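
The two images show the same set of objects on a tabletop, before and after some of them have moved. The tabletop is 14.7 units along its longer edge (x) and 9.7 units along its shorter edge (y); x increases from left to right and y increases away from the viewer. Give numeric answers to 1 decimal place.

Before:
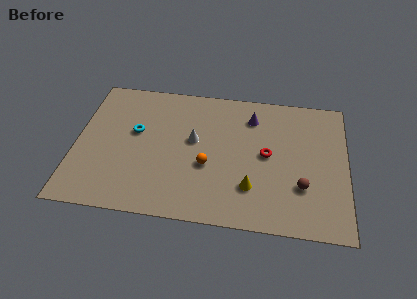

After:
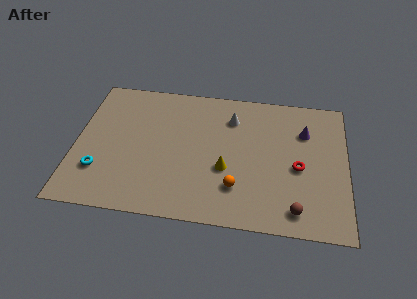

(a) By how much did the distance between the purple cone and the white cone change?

+0.3

Before: roughly 3.7 units apart; after: 4.0. That's 0.3 units further apart.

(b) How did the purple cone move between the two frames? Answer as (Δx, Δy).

(2.9, -0.7)

From the two frames, the purple cone sits at roughly (9.5, 7.6) before and (12.4, 6.9) after.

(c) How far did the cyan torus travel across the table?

3.5

The cyan torus moved from about (3.2, 5.7) to (1.4, 2.7), a distance of √(1.8² + 3.0²) ≈ 3.5.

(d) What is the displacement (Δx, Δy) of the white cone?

(2.0, 1.9)

The white cone started near (6.4, 5.5) and ended near (8.4, 7.4).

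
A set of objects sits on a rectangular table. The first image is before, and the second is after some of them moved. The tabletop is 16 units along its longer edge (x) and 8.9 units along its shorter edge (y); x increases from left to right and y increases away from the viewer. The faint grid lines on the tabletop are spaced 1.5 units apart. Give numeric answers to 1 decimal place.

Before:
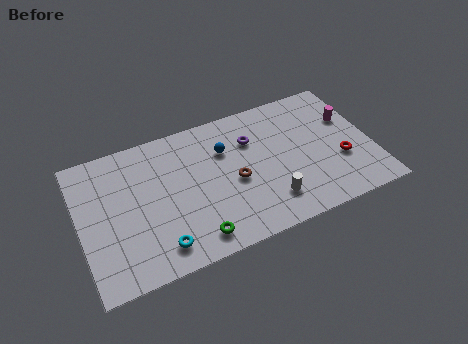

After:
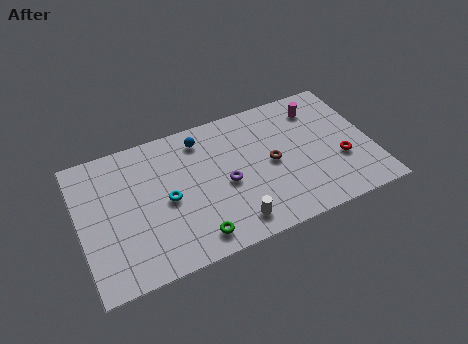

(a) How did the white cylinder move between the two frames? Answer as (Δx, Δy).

(-2.1, -0.6)

The white cylinder was at about (10.1, 2.0) and moved to about (8.0, 1.4).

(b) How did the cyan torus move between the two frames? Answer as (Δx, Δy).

(0.7, 2.7)

The cyan torus started near (4.0, 1.5) and ended near (4.7, 4.2).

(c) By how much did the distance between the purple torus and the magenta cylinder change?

+0.9

Before: roughly 5.4 units apart; after: 6.3. That's 0.9 units further apart.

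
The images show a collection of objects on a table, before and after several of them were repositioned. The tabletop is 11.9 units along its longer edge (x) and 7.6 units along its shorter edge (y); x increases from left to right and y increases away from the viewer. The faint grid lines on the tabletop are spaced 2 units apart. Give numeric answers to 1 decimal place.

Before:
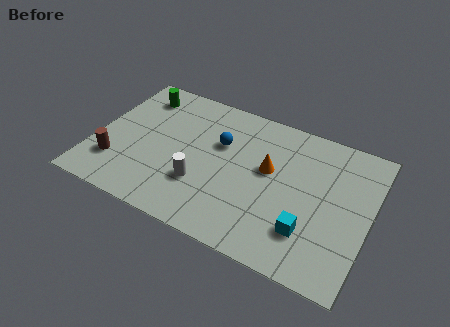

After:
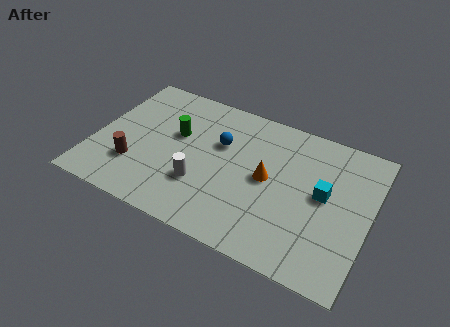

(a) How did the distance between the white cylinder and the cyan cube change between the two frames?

+0.7

The distance was about 4.7 in the first image and 5.4 in the second, so they moved 0.7 units further apart.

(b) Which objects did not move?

the white cylinder and the blue sphere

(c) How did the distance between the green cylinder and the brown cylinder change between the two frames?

-1.4

The distance was about 4.2 in the first image and 2.8 in the second, so they moved 1.4 units closer together.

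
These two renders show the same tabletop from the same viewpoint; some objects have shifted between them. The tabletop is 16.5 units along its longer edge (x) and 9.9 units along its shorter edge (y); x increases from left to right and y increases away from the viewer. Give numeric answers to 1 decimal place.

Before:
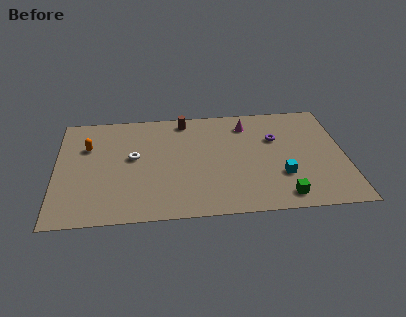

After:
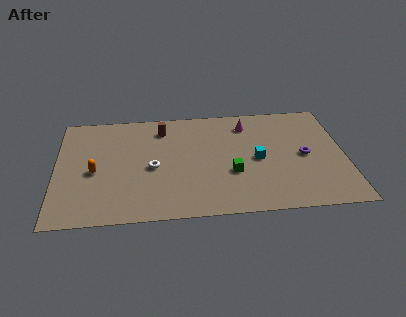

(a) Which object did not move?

the magenta cone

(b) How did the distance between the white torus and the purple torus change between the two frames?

+0.4

The distance was about 8.3 in the first image and 8.7 in the second, so they moved 0.4 units further apart.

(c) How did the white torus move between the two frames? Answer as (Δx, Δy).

(1.1, -1.0)

From the two frames, the white torus sits at roughly (4.4, 5.5) before and (5.5, 4.5) after.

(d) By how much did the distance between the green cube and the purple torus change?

-0.8

They were about 5.2 units apart before and 4.4 after — 0.8 units closer together.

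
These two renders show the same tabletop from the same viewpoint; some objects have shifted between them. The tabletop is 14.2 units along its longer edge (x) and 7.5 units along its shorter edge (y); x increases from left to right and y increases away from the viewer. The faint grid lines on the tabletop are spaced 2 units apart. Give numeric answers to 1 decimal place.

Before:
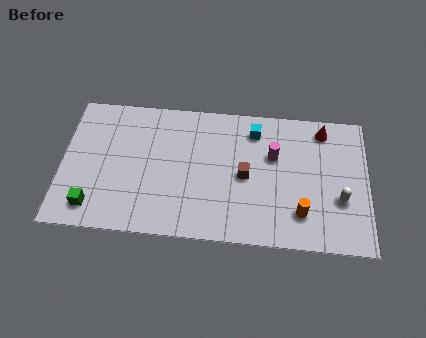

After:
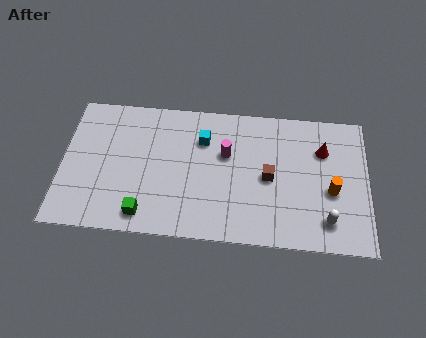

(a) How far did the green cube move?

2.4

The green cube was near (1.5, 1.3) before and (3.9, 1.1) after, so it travelled √(2.4² + 0.2²) ≈ 2.4 units.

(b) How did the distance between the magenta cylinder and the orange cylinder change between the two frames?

+1.9

They were about 3.3 units apart before and 5.2 after — 1.9 units further apart.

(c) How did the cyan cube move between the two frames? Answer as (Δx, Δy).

(-2.4, -0.7)

From the two frames, the cyan cube sits at roughly (8.9, 6.1) before and (6.5, 5.4) after.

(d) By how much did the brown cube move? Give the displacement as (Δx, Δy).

(1.1, 0.0)

The brown cube started near (8.5, 3.6) and ended near (9.6, 3.6).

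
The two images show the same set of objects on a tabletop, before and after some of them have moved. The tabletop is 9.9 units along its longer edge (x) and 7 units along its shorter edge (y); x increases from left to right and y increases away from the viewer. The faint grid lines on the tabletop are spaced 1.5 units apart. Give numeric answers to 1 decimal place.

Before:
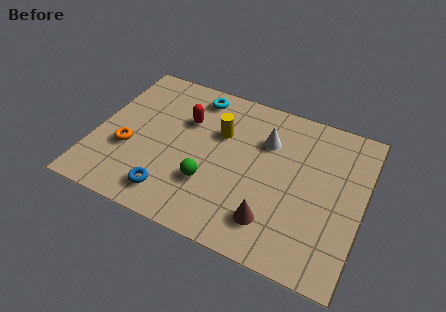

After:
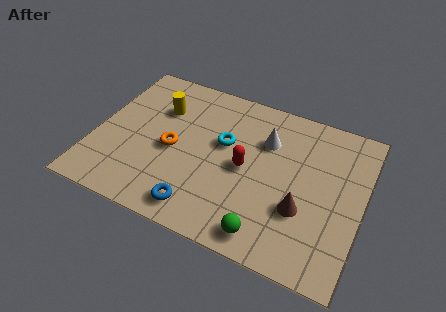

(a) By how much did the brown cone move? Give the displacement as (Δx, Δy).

(1.0, 0.9)

The brown cone was at about (6.8, 1.5) and moved to about (7.8, 2.4).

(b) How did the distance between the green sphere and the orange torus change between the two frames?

+1.3

Before: roughly 3.1 units apart; after: 4.4. That's 1.3 units further apart.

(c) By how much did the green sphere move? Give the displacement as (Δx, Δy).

(2.3, -1.3)

The green sphere started near (4.4, 2.2) and ended near (6.7, 0.9).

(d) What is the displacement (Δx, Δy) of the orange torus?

(1.6, 0.6)

The orange torus was at about (1.3, 2.6) and moved to about (2.9, 3.2).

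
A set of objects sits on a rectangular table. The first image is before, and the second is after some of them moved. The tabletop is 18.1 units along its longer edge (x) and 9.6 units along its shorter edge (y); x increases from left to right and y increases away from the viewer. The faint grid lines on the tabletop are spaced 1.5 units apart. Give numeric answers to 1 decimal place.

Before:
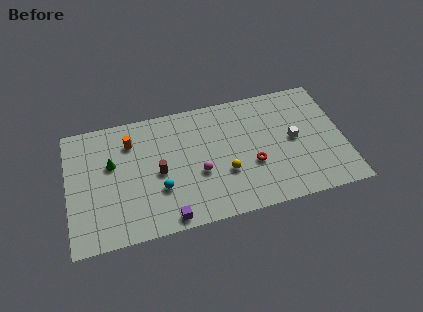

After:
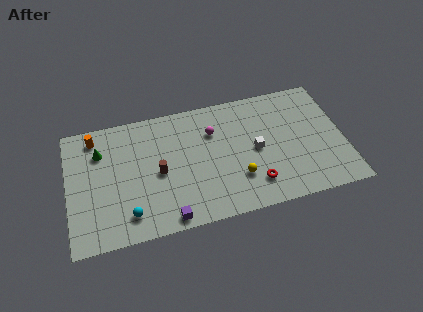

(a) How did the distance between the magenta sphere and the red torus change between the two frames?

+1.8

Before: roughly 3.5 units apart; after: 5.3. That's 1.8 units further apart.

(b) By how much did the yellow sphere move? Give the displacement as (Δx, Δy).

(0.8, -0.6)

From the two frames, the yellow sphere sits at roughly (10.2, 3.4) before and (11.0, 2.8) after.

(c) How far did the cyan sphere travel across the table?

2.5

The cyan sphere moved from about (5.9, 3.2) to (3.8, 1.8), a distance of √(2.1² + 1.4²) ≈ 2.5.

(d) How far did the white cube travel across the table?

2.5

The white cube was near (14.8, 4.9) before and (12.3, 4.7) after, so it travelled √(2.5² + 0.2²) ≈ 2.5 units.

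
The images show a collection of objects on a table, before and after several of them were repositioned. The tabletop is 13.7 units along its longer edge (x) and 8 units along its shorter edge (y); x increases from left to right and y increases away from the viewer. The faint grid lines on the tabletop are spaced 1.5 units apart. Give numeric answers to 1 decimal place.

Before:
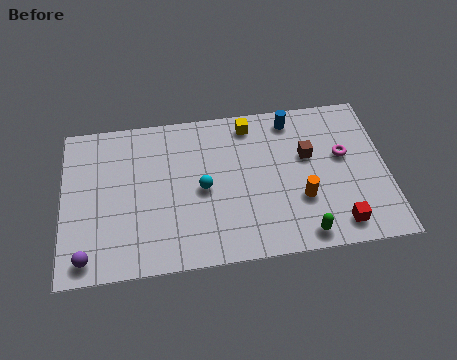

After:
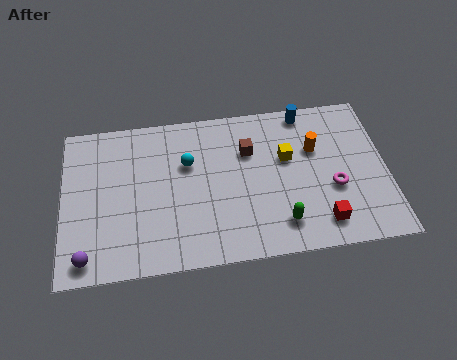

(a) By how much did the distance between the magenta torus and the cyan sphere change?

+0.4

The distance was about 6.1 in the first image and 6.5 in the second, so they moved 0.4 units further apart.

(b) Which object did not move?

the purple sphere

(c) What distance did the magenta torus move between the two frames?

1.7

The magenta torus moved from about (11.9, 4.7) to (11.4, 3.1), a distance of √(0.5² + 1.6²) ≈ 1.7.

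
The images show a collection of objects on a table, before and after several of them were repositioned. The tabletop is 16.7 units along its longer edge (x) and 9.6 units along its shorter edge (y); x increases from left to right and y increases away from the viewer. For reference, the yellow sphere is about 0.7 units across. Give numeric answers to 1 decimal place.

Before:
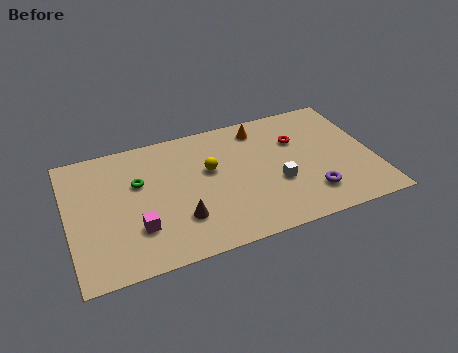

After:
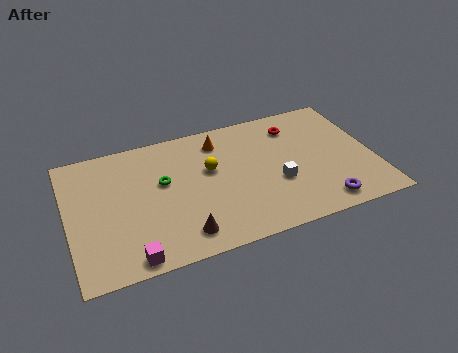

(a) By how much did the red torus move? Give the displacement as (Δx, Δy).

(0.0, 1.1)

The red torus was at about (12.7, 6.5) and moved to about (12.7, 7.6).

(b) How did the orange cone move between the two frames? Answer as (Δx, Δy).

(-2.3, -0.3)

The orange cone was at about (10.8, 8.1) and moved to about (8.5, 7.8).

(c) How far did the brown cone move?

1.1

The brown cone moved from about (5.9, 2.7) to (5.9, 1.6), a distance of √(0.0² + 1.1²) ≈ 1.1.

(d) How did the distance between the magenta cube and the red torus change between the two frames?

+1.9

Before: roughly 9.8 units apart; after: 11.7. That's 1.9 units further apart.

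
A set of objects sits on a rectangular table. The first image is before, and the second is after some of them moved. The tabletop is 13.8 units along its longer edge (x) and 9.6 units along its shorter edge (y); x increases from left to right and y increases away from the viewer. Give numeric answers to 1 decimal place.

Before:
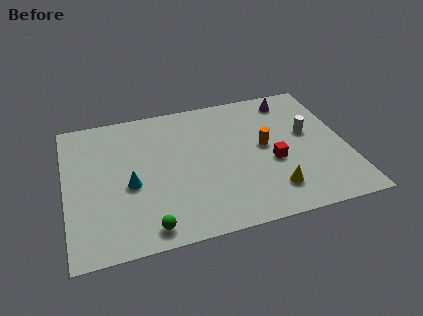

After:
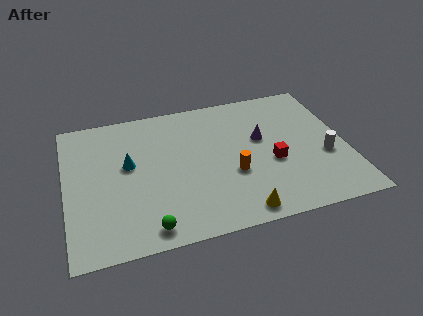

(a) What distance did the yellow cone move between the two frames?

2.0

The yellow cone was near (9.9, 2.0) before and (8.2, 1.0) after, so it travelled √(1.7² + 1.0²) ≈ 2.0 units.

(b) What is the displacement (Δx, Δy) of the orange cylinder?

(-1.7, -1.5)

The orange cylinder started near (9.8, 5.1) and ended near (8.1, 3.6).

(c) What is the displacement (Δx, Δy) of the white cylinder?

(0.7, -1.8)

The white cylinder was at about (12.0, 5.5) and moved to about (12.7, 3.7).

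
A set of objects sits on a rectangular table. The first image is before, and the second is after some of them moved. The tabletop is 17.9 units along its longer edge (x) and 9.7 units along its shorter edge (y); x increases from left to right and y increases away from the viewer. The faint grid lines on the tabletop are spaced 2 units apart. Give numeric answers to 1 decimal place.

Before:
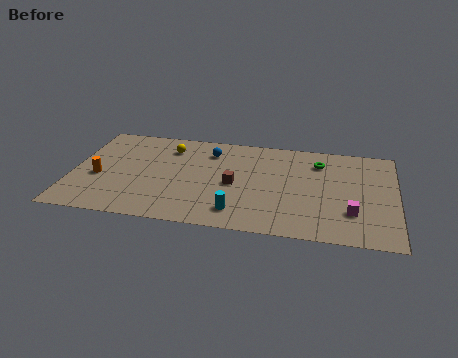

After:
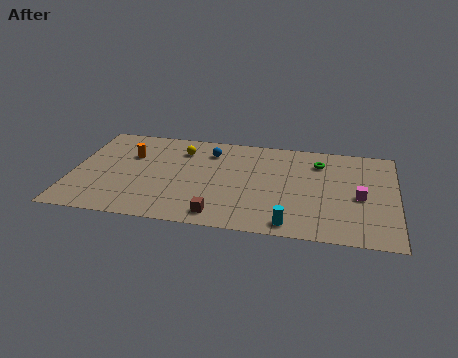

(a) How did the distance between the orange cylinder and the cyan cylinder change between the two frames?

+2.5

The distance was about 8.1 in the first image and 10.6 in the second, so they moved 2.5 units further apart.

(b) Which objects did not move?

the green torus and the blue sphere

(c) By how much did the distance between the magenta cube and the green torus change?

-1.2

The distance was about 5.1 in the first image and 3.9 in the second, so they moved 1.2 units closer together.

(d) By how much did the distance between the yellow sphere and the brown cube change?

+1.7

They were about 4.9 units apart before and 6.6 after — 1.7 units further apart.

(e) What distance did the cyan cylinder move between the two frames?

3.0

From (9.3, 1.8) to (12.2, 1.1), the cyan cylinder covered √(2.9² + 0.7²) ≈ 3.0 units.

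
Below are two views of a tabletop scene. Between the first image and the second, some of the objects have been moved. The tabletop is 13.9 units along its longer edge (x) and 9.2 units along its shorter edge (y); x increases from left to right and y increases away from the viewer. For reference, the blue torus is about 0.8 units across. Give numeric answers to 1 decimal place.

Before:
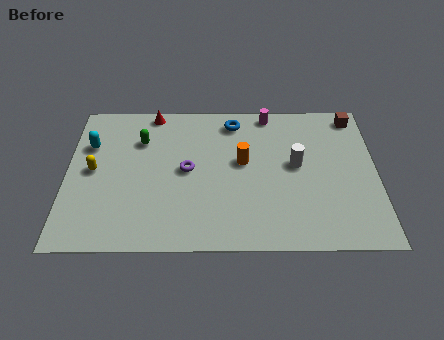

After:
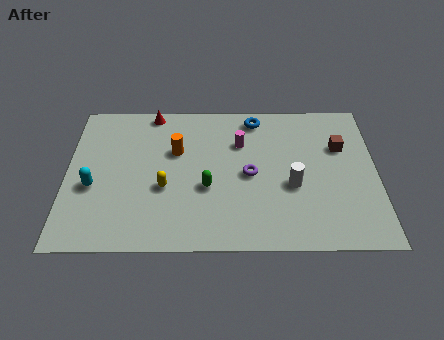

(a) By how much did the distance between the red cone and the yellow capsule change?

+0.3

The distance was about 4.5 in the first image and 4.8 in the second, so they moved 0.3 units further apart.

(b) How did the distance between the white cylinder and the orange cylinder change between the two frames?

+3.2

The distance was about 2.4 in the first image and 5.6 in the second, so they moved 3.2 units further apart.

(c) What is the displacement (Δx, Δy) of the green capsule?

(3.0, -3.0)

The green capsule started near (3.3, 6.6) and ended near (6.3, 3.6).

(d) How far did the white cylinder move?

1.3

The white cylinder moved from about (10.3, 5.0) to (10.1, 3.7), a distance of √(0.2² + 1.3²) ≈ 1.3.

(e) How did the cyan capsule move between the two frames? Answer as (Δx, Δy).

(0.2, -2.6)

The cyan capsule started near (1.0, 6.3) and ended near (1.2, 3.7).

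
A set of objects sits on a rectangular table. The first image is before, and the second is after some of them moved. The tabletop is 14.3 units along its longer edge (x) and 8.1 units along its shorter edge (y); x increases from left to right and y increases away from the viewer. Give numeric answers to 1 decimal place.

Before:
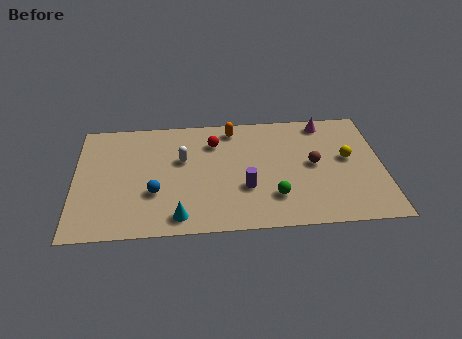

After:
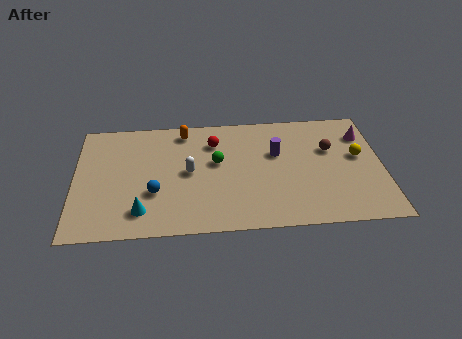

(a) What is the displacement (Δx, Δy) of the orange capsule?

(-2.3, 0.0)

From the two frames, the orange capsule sits at roughly (7.4, 7.0) before and (5.1, 7.0) after.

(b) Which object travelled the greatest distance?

the green sphere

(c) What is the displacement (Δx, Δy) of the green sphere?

(-2.6, 2.6)

The green sphere was at about (9.2, 2.1) and moved to about (6.6, 4.7).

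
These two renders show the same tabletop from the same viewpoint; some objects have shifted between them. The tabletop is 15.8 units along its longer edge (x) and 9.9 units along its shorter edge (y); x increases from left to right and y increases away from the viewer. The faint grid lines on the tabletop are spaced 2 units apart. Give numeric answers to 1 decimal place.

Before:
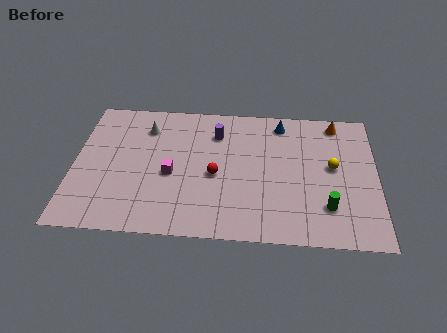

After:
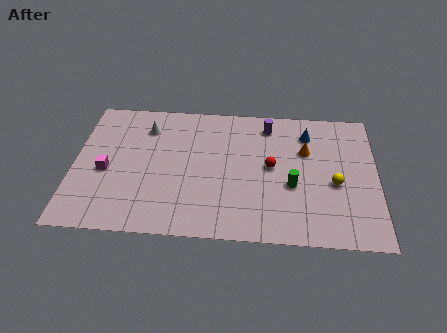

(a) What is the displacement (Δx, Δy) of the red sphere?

(2.9, 0.8)

The red sphere started near (7.4, 4.4) and ended near (10.3, 5.2).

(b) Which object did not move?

the white cone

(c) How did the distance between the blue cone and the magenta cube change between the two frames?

+4.0

Before: roughly 7.1 units apart; after: 11.1. That's 4.0 units further apart.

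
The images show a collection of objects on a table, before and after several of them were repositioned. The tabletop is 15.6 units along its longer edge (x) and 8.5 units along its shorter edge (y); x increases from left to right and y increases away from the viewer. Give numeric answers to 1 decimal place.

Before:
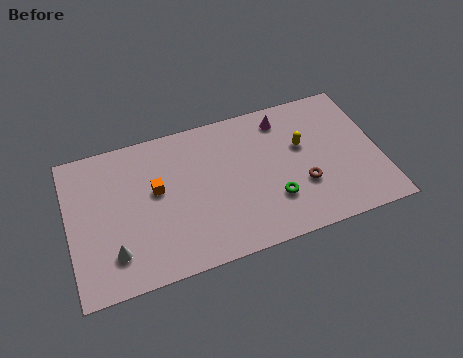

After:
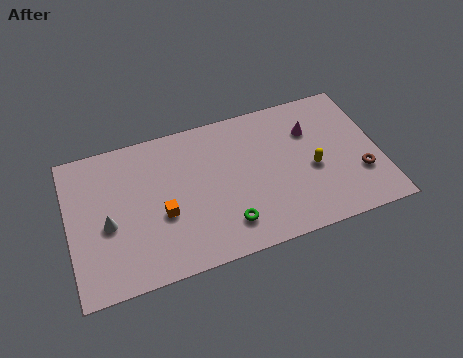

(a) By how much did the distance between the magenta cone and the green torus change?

+1.5

The distance was about 4.7 in the first image and 6.2 in the second, so they moved 1.5 units further apart.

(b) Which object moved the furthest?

the brown torus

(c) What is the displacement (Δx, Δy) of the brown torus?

(2.9, -0.2)

From the two frames, the brown torus sits at roughly (11.6, 2.9) before and (14.5, 2.7) after.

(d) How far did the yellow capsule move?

1.6

The yellow capsule moved from about (11.8, 5.2) to (12.2, 3.7), a distance of √(0.4² + 1.5²) ≈ 1.6.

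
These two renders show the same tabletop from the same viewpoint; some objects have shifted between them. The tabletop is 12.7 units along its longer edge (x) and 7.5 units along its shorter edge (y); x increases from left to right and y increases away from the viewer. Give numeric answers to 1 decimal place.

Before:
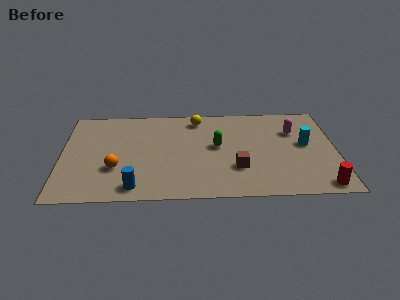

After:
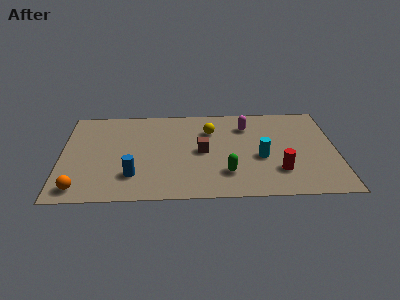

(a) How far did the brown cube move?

2.1

The brown cube moved from about (8.1, 2.3) to (6.5, 3.7), a distance of √(1.6² + 1.4²) ≈ 2.1.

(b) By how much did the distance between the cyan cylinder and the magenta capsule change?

+1.5

The distance was about 1.2 in the first image and 2.7 in the second, so they moved 1.5 units further apart.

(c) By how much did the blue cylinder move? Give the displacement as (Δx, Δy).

(-0.1, 0.9)

From the two frames, the blue cylinder sits at roughly (3.4, 1.0) before and (3.3, 1.9) after.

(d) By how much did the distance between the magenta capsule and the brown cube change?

-1.1

They were about 4.0 units apart before and 2.9 after — 1.1 units closer together.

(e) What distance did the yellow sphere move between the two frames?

1.2

From (6.3, 6.4) to (6.9, 5.4), the yellow sphere covered √(0.6² + 1.0²) ≈ 1.2 units.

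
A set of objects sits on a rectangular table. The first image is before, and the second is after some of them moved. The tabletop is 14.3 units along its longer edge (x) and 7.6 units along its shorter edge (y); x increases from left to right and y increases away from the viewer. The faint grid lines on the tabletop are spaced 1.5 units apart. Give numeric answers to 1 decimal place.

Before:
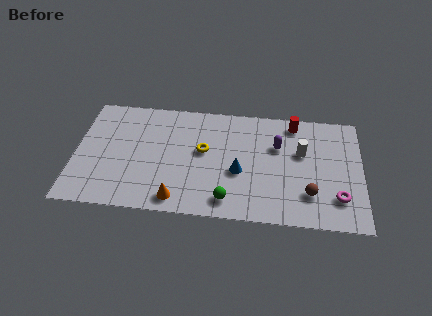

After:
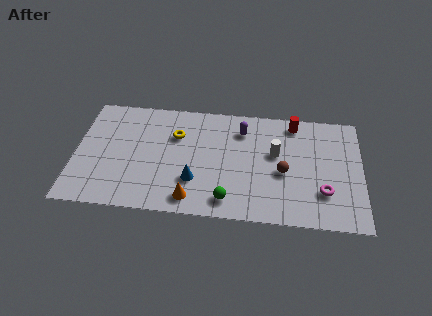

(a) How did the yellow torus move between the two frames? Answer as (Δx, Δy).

(-1.4, 0.9)

From the two frames, the yellow torus sits at roughly (6.4, 4.3) before and (5.0, 5.2) after.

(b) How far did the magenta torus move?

0.8

From (13.1, 1.9) to (12.4, 2.2), the magenta torus covered √(0.7² + 0.3²) ≈ 0.8 units.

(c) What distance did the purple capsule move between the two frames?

2.0

From (10.1, 5.0) to (8.3, 5.9), the purple capsule covered √(1.8² + 0.9²) ≈ 2.0 units.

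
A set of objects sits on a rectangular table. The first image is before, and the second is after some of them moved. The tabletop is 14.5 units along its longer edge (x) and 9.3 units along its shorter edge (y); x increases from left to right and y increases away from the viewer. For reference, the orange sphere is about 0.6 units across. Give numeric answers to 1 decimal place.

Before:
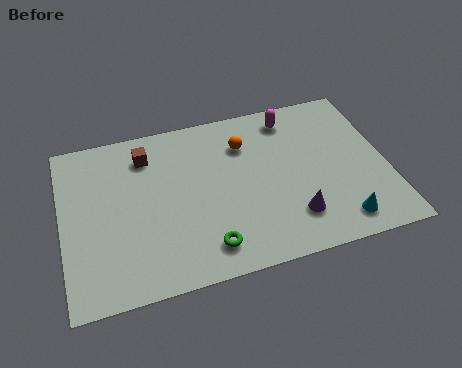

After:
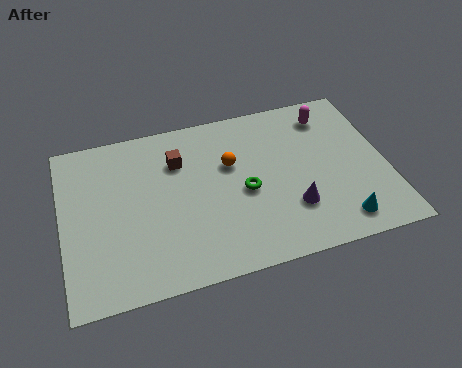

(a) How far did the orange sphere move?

1.2

The orange sphere was near (8.3, 6.9) before and (7.6, 5.9) after, so it travelled √(0.7² + 1.0²) ≈ 1.2 units.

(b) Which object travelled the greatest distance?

the green torus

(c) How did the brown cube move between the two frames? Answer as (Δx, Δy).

(1.4, -0.7)

The brown cube was at about (3.9, 7.4) and moved to about (5.3, 6.7).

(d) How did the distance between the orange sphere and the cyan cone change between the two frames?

-0.3

The distance was about 6.7 in the first image and 6.4 in the second, so they moved 0.3 units closer together.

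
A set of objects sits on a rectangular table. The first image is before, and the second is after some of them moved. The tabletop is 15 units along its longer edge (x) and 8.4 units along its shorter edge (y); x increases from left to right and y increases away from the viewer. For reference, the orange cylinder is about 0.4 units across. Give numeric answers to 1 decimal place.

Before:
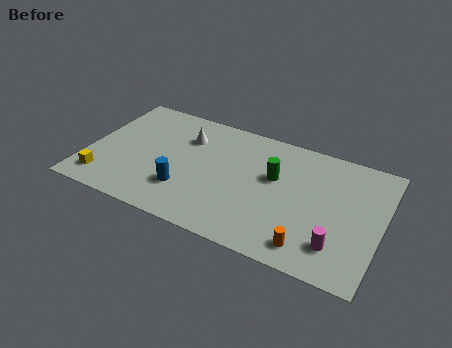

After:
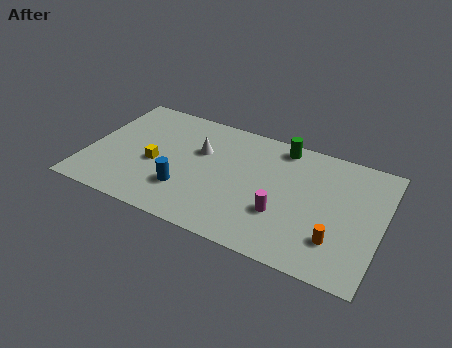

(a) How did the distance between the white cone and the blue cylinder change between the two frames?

-0.7

Before: roughly 3.7 units apart; after: 3.0. That's 0.7 units closer together.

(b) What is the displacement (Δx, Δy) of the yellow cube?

(2.4, 2.1)

The yellow cube was at about (1.1, 1.5) and moved to about (3.5, 3.6).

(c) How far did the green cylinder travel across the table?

2.3

The green cylinder moved from about (9.5, 5.1) to (9.6, 7.4), a distance of √(0.1² + 2.3²) ≈ 2.3.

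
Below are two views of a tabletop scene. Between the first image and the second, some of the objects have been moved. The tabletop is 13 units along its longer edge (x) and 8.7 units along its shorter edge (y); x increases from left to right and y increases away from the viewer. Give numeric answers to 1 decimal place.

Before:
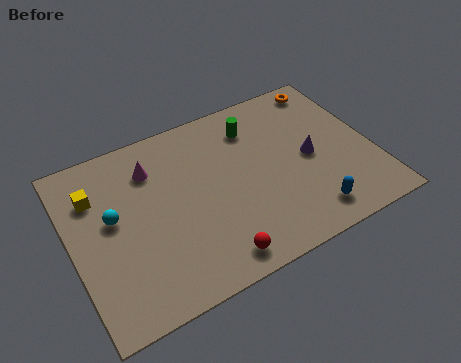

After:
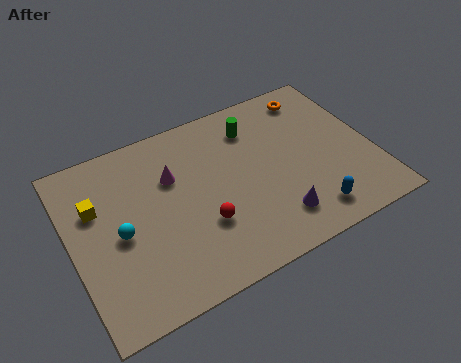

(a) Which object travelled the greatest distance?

the purple cone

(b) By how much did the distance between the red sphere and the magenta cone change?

-2.8

They were about 5.8 units apart before and 3.0 after — 2.8 units closer together.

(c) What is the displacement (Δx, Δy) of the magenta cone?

(0.8, -0.8)

From the two frames, the magenta cone sits at roughly (3.7, 6.6) before and (4.5, 5.8) after.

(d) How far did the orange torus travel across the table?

0.8

The orange torus was near (11.7, 7.7) before and (11.0, 7.4) after, so it travelled √(0.7² + 0.3²) ≈ 0.8 units.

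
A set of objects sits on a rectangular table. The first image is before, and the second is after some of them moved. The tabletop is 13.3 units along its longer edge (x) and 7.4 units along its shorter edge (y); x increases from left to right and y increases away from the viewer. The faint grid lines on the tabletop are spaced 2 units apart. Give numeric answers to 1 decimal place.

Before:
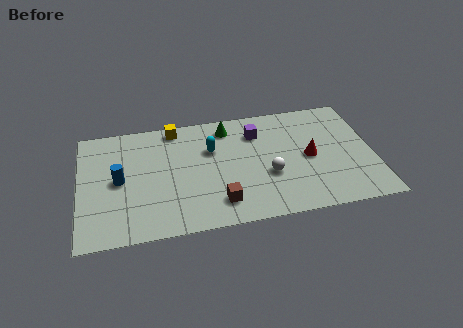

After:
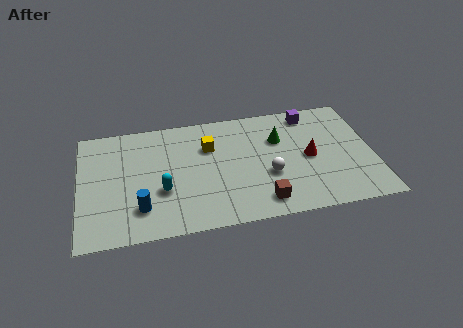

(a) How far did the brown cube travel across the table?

1.9

The brown cube moved from about (6.2, 1.5) to (8.1, 1.2), a distance of √(1.9² + 0.3²) ≈ 1.9.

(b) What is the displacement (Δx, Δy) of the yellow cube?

(1.5, -1.5)

The yellow cube was at about (4.4, 6.6) and moved to about (5.9, 5.1).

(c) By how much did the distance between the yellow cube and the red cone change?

-2.0

Before: roughly 6.7 units apart; after: 4.7. That's 2.0 units closer together.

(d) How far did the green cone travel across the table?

2.6

The green cone was near (6.8, 6.2) before and (9.1, 5.0) after, so it travelled √(2.3² + 1.2²) ≈ 2.6 units.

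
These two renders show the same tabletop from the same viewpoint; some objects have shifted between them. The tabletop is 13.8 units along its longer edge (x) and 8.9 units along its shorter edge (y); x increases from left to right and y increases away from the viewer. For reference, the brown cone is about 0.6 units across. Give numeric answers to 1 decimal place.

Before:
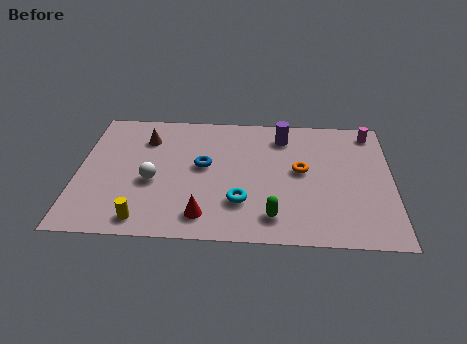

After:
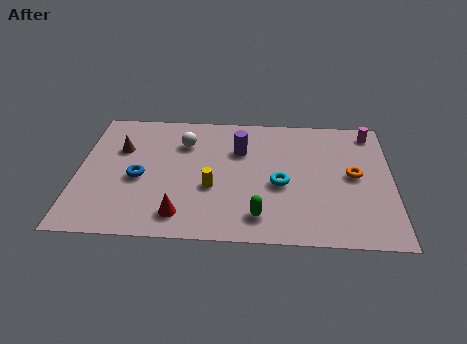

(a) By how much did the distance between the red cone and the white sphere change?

+1.8

They were about 3.2 units apart before and 5.0 after — 1.8 units further apart.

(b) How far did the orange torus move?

2.3

The orange torus moved from about (9.8, 4.8) to (12.1, 4.6), a distance of √(2.3² + 0.2²) ≈ 2.3.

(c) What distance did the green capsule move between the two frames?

0.6

From (8.6, 1.6) to (8.0, 1.6), the green capsule covered √(0.6² + 0.0²) ≈ 0.6 units.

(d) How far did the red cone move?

1.0

The red cone moved from about (5.6, 1.5) to (4.6, 1.5), a distance of √(1.0² + 0.0²) ≈ 1.0.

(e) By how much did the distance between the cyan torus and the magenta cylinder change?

-2.1

They were about 7.7 units apart before and 5.6 after — 2.1 units closer together.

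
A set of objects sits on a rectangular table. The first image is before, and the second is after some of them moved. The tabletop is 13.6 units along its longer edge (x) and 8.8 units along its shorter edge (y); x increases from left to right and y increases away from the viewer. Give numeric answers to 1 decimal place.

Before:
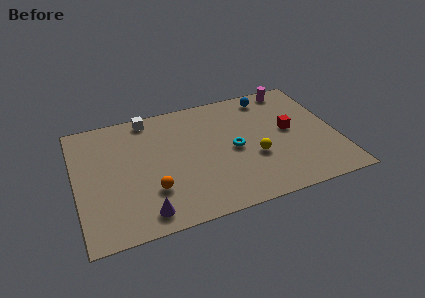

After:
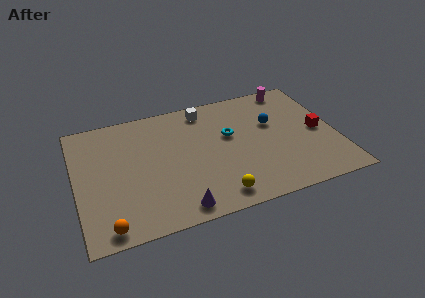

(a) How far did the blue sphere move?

2.1

The blue sphere was near (10.4, 7.6) before and (10.4, 5.5) after, so it travelled √(0.0² + 2.1²) ≈ 2.1 units.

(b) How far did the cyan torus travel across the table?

1.1

The cyan torus was near (8.2, 4.2) before and (8.1, 5.3) after, so it travelled √(0.1² + 1.1²) ≈ 1.1 units.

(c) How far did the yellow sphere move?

3.0

The yellow sphere moved from about (9.2, 3.3) to (7.0, 1.2), a distance of √(2.2² + 2.1²) ≈ 3.0.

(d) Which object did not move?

the magenta cylinder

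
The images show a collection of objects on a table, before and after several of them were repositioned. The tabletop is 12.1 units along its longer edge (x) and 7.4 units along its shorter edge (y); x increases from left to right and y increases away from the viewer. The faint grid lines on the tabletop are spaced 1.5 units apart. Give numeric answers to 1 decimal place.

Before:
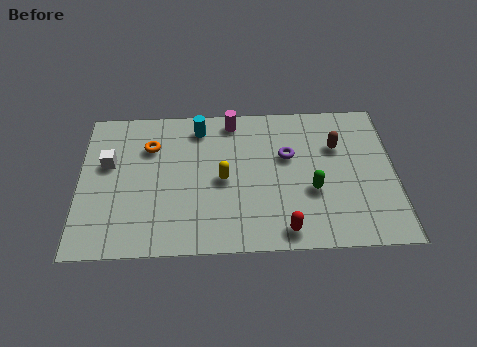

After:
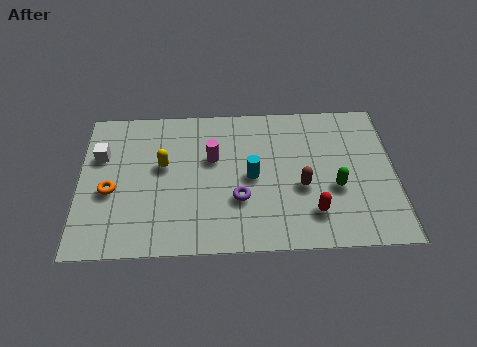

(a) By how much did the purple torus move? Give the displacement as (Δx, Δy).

(-1.9, -2.1)

The purple torus started near (8.0, 4.6) and ended near (6.1, 2.5).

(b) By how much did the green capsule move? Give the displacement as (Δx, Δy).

(0.9, 0.1)

The green capsule was at about (8.9, 2.8) and moved to about (9.8, 2.9).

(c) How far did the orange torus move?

2.7

From (2.7, 5.3) to (1.2, 3.1), the orange torus covered √(1.5² + 2.2²) ≈ 2.7 units.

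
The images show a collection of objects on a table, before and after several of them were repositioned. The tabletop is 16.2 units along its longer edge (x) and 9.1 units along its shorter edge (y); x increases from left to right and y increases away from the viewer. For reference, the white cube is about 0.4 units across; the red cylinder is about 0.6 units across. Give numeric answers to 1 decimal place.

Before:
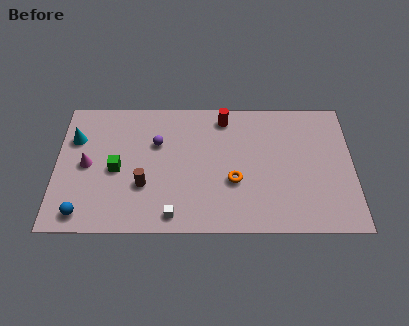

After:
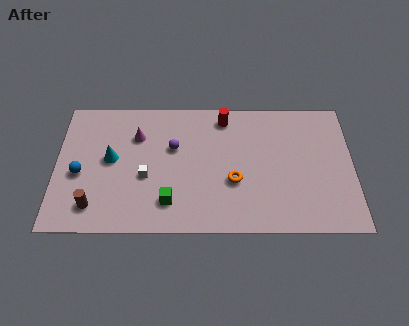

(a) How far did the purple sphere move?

0.9

From (5.5, 6.0) to (6.4, 5.7), the purple sphere covered √(0.9² + 0.3²) ≈ 0.9 units.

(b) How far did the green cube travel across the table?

3.6

The green cube was near (3.3, 4.2) before and (6.2, 2.0) after, so it travelled √(2.9² + 2.2²) ≈ 3.6 units.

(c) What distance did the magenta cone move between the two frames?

3.4

The magenta cone was near (1.7, 4.5) before and (4.4, 6.5) after, so it travelled √(2.7² + 2.0²) ≈ 3.4 units.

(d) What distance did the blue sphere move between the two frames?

2.7

The blue sphere moved from about (1.5, 1.2) to (1.3, 3.9), a distance of √(0.2² + 2.7²) ≈ 2.7.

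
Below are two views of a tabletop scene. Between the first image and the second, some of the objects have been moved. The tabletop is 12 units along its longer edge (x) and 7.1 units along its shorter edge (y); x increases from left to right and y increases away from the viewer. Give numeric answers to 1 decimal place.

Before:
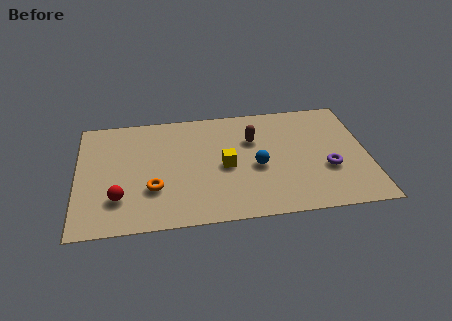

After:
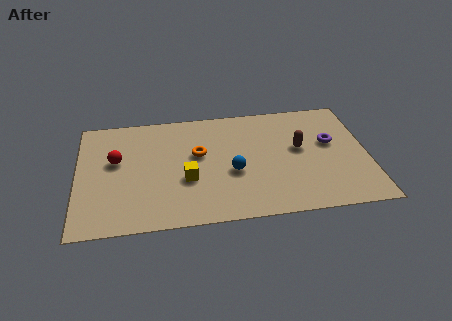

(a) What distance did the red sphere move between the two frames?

2.3

From (1.7, 1.9) to (1.6, 4.2), the red sphere covered √(0.1² + 2.3²) ≈ 2.3 units.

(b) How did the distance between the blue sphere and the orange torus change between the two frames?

-2.5

The distance was about 4.4 in the first image and 1.9 in the second, so they moved 2.5 units closer together.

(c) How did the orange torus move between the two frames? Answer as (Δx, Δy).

(1.9, 1.9)

The orange torus started near (3.1, 2.3) and ended near (5.0, 4.2).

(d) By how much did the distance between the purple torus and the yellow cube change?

+1.9

They were about 4.3 units apart before and 6.2 after — 1.9 units further apart.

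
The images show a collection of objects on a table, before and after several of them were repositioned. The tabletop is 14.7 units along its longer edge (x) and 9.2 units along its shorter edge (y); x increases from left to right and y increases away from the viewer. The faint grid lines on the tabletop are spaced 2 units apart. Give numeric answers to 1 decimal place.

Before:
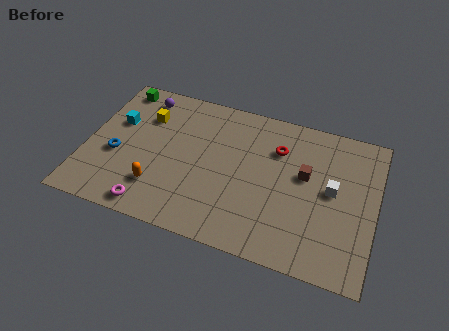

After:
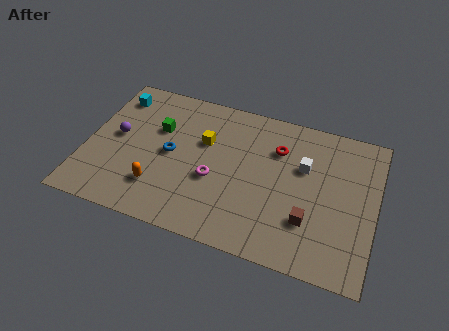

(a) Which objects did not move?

the orange capsule and the red torus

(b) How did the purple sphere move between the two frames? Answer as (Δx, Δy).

(-1.0, -2.9)

From the two frames, the purple sphere sits at roughly (2.5, 7.8) before and (1.5, 4.9) after.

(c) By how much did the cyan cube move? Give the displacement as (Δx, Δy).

(-0.3, 1.7)

From the two frames, the cyan cube sits at roughly (1.4, 5.8) before and (1.1, 7.5) after.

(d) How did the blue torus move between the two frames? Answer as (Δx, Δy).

(2.7, 0.9)

The blue torus was at about (1.6, 3.7) and moved to about (4.3, 4.6).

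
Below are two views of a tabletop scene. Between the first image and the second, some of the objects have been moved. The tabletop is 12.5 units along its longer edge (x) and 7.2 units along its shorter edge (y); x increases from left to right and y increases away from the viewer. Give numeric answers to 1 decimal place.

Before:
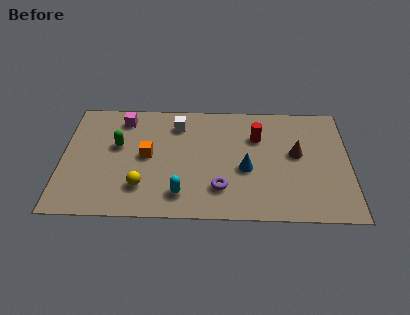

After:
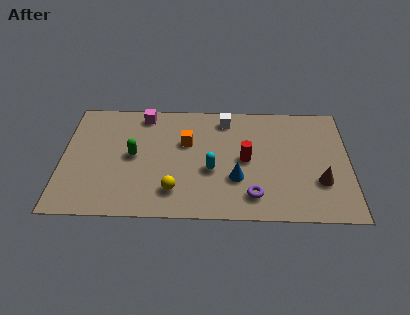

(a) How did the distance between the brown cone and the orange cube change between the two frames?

-0.3

The distance was about 6.5 in the first image and 6.2 in the second, so they moved 0.3 units closer together.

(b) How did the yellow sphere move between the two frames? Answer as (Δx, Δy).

(1.4, -0.2)

From the two frames, the yellow sphere sits at roughly (3.5, 1.8) before and (4.9, 1.6) after.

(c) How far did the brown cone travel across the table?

2.0

The brown cone moved from about (10.2, 4.0) to (11.2, 2.3), a distance of √(1.0² + 1.7²) ≈ 2.0.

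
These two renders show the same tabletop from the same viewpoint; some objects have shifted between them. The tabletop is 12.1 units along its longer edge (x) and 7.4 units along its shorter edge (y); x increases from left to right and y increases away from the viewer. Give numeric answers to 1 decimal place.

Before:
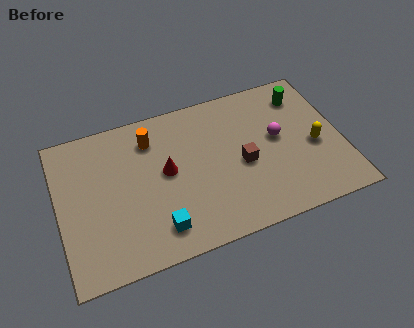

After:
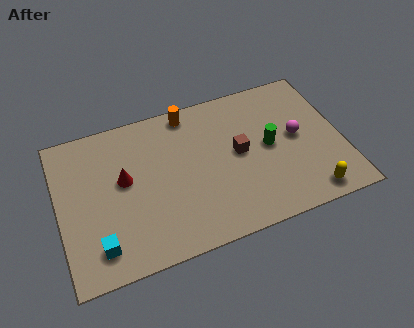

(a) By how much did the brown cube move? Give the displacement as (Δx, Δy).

(-0.1, 0.6)

From the two frames, the brown cube sits at roughly (7.8, 3.3) before and (7.7, 3.9) after.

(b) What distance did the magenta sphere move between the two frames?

0.8

The magenta sphere moved from about (9.4, 4.1) to (10.2, 3.9), a distance of √(0.8² + 0.2²) ≈ 0.8.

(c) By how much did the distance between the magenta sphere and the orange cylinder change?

-0.4

Before: roughly 5.6 units apart; after: 5.2. That's 0.4 units closer together.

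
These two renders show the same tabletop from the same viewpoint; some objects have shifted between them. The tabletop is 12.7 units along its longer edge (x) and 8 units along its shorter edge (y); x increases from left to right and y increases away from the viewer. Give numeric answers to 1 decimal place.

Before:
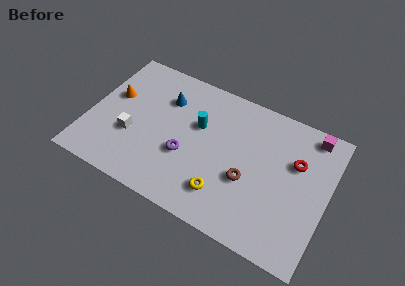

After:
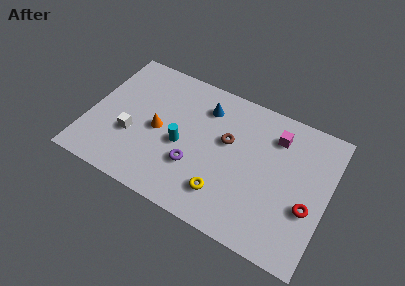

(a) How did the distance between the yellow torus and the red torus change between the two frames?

-0.3

They were about 4.8 units apart before and 4.5 after — 0.3 units closer together.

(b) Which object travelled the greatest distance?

the orange cone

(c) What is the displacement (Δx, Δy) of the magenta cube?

(-1.8, -0.9)

From the two frames, the magenta cube sits at roughly (11.5, 7.1) before and (9.7, 6.2) after.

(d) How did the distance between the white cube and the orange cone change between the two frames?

-0.7

Before: roughly 2.3 units apart; after: 1.6. That's 0.7 units closer together.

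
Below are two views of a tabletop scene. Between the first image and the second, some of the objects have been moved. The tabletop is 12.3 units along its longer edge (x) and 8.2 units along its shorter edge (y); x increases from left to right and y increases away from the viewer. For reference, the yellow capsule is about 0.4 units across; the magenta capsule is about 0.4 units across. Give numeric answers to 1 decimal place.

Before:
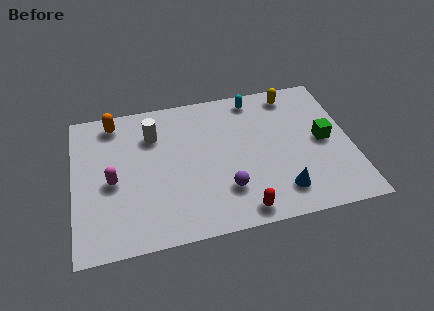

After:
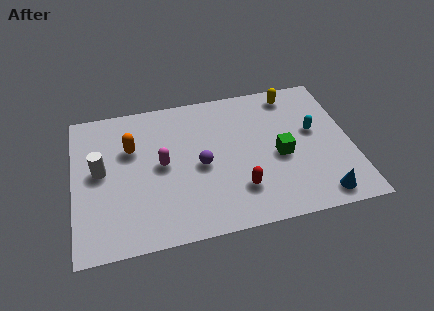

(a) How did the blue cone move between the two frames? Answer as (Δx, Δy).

(1.7, -0.6)

From the two frames, the blue cone sits at roughly (9.0, 1.6) before and (10.7, 1.0) after.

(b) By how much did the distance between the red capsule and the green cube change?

-2.6

They were about 5.0 units apart before and 2.4 after — 2.6 units closer together.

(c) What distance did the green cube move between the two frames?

2.1

From (11.1, 4.1) to (9.1, 3.6), the green cube covered √(2.0² + 0.5²) ≈ 2.1 units.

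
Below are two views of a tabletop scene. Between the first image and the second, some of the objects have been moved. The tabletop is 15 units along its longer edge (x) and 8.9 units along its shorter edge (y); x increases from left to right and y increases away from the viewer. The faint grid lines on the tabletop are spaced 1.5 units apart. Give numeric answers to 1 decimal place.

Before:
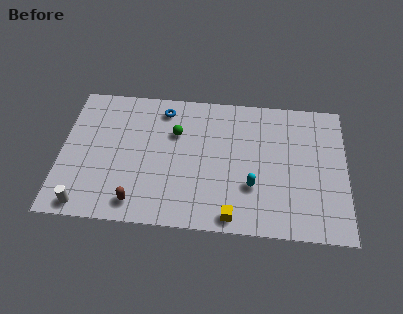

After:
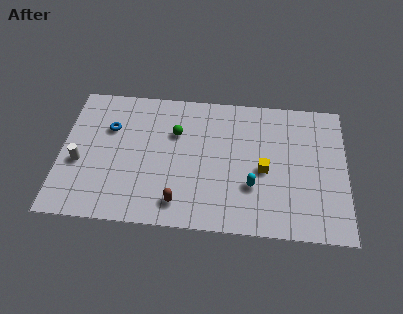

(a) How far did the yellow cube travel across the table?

3.5

The yellow cube moved from about (9.1, 0.9) to (10.7, 4.0), a distance of √(1.6² + 3.1²) ≈ 3.5.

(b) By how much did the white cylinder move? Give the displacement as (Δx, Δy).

(-0.4, 2.7)

The white cylinder was at about (1.4, 0.9) and moved to about (1.0, 3.6).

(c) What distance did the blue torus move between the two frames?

3.2

From (5.3, 7.5) to (2.5, 6.0), the blue torus covered √(2.8² + 1.5²) ≈ 3.2 units.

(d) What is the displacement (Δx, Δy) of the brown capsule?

(2.2, 0.2)

The brown capsule started near (4.1, 1.3) and ended near (6.3, 1.5).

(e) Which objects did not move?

the cyan capsule and the green sphere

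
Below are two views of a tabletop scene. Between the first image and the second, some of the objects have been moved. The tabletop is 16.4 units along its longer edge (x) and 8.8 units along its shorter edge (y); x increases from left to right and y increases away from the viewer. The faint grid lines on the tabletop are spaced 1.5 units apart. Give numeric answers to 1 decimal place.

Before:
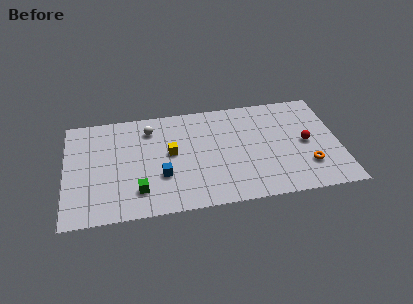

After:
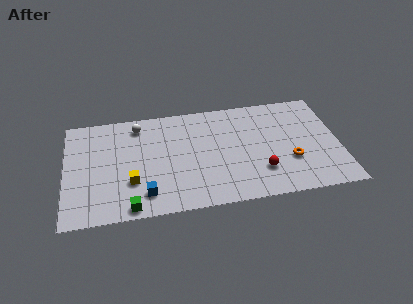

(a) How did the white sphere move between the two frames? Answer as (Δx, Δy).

(-0.7, 0.4)

From the two frames, the white sphere sits at roughly (5.1, 7.0) before and (4.4, 7.4) after.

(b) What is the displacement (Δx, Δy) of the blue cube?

(-1.0, -1.3)

The blue cube started near (5.7, 3.0) and ended near (4.7, 1.7).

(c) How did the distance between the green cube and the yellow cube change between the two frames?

-1.4

The distance was about 3.4 in the first image and 2.0 in the second, so they moved 1.4 units closer together.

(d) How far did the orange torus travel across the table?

1.2

The orange torus moved from about (14.4, 2.4) to (13.4, 3.0), a distance of √(1.0² + 0.6²) ≈ 1.2.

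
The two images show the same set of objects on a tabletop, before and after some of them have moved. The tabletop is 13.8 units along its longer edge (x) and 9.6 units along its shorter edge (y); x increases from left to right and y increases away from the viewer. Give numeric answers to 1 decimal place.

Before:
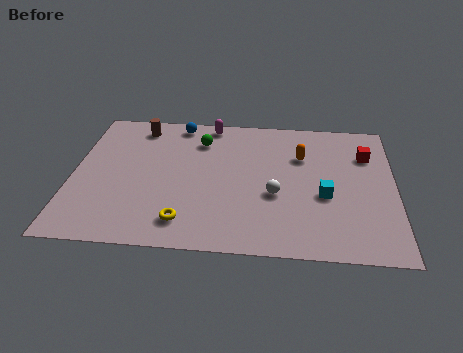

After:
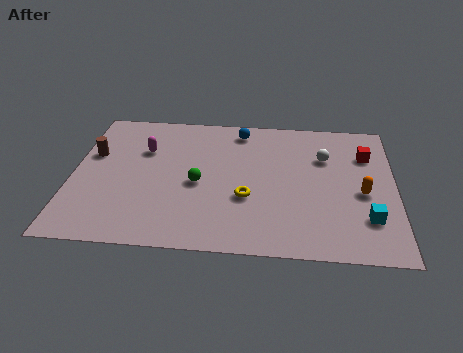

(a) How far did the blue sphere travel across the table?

2.7

The blue sphere was near (4.4, 8.6) before and (7.1, 8.3) after, so it travelled √(2.7² + 0.3²) ≈ 2.7 units.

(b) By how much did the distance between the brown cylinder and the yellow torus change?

+0.3

Before: roughly 6.9 units apart; after: 7.2. That's 0.3 units further apart.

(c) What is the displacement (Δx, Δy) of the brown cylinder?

(-1.9, -2.2)

The brown cylinder started near (2.7, 8.2) and ended near (0.8, 6.0).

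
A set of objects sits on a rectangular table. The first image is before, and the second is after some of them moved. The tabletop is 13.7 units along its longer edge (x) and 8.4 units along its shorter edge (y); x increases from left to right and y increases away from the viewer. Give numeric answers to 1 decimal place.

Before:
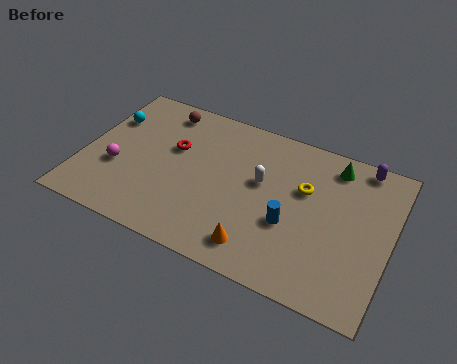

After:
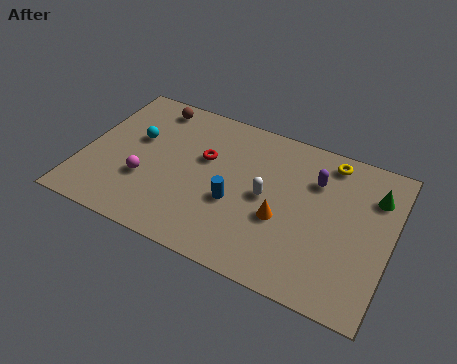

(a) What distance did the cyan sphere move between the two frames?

1.6

From (0.8, 5.8) to (2.2, 5.1), the cyan sphere covered √(1.4² + 0.7²) ≈ 1.6 units.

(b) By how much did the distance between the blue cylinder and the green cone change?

+2.4

The distance was about 4.2 in the first image and 6.6 in the second, so they moved 2.4 units further apart.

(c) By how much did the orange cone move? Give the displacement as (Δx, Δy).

(0.8, 1.9)

The orange cone was at about (8.2, 1.4) and moved to about (9.0, 3.3).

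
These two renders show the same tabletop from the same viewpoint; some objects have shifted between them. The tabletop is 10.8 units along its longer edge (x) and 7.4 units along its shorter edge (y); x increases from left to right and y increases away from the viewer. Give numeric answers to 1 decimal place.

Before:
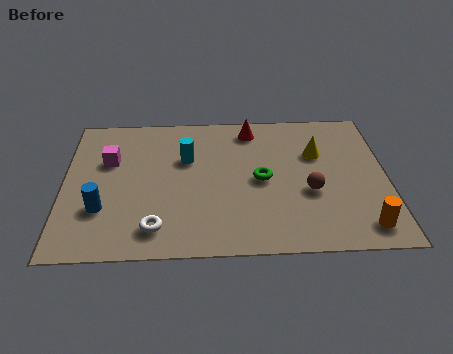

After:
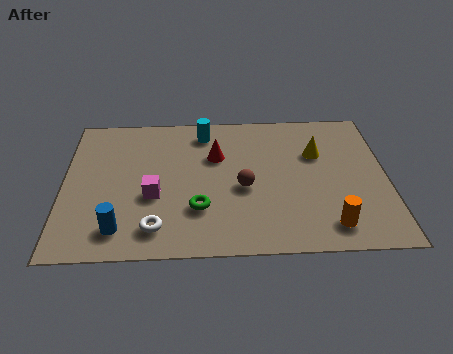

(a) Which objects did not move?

the yellow cone and the white torus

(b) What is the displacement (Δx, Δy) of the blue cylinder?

(0.6, -1.0)

The blue cylinder was at about (1.3, 2.3) and moved to about (1.9, 1.3).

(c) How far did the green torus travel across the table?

2.5

The green torus was near (6.6, 3.6) before and (4.5, 2.2) after, so it travelled √(2.1² + 1.4²) ≈ 2.5 units.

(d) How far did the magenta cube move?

2.4

The magenta cube was near (1.5, 4.8) before and (3.0, 2.9) after, so it travelled √(1.5² + 1.9²) ≈ 2.4 units.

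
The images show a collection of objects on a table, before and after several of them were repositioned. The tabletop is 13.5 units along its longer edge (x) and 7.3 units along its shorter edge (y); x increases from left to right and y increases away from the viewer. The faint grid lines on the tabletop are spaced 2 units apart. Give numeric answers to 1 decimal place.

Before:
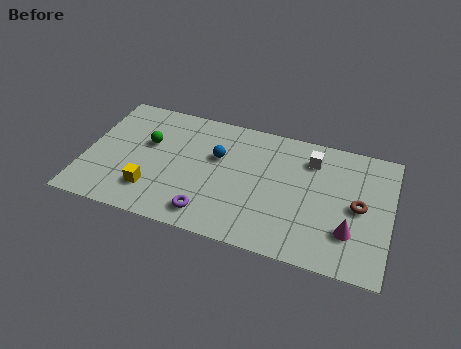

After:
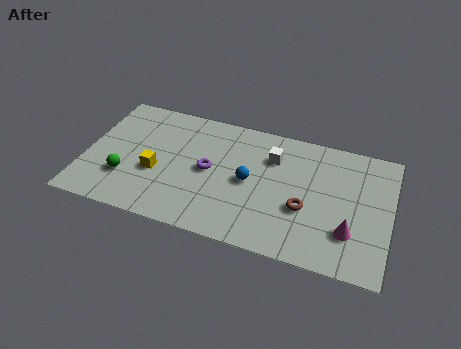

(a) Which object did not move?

the magenta cone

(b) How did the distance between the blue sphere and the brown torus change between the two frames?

-3.8

Before: roughly 6.4 units apart; after: 2.6. That's 3.8 units closer together.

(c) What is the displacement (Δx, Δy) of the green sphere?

(-0.8, -2.3)

The green sphere started near (2.7, 4.5) and ended near (1.9, 2.2).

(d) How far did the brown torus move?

2.4

The brown torus was near (12.1, 3.6) before and (9.8, 2.8) after, so it travelled √(2.3² + 0.8²) ≈ 2.4 units.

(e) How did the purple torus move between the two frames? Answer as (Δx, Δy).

(-0.2, 2.5)

The purple torus was at about (5.7, 1.2) and moved to about (5.5, 3.7).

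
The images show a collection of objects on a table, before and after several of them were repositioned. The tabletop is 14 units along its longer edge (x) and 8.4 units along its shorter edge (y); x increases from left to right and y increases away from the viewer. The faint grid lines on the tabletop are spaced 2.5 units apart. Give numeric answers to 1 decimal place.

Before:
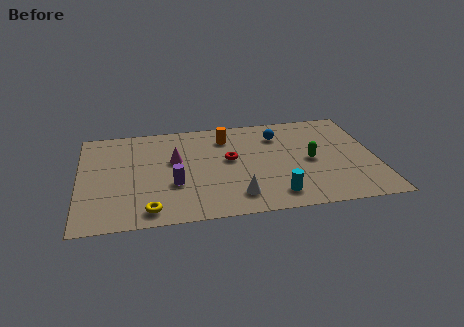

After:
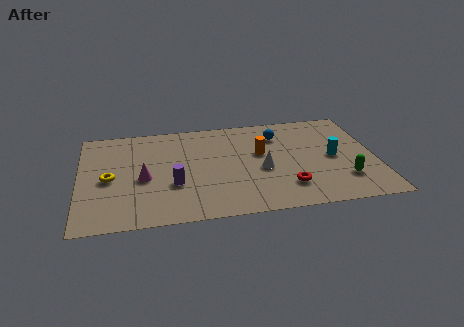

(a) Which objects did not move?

the purple cylinder and the blue sphere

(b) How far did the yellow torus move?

3.3

The yellow torus was near (3.2, 1.1) before and (1.4, 3.9) after, so it travelled √(1.8² + 2.8²) ≈ 3.3 units.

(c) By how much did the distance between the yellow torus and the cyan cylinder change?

+4.7

Before: roughly 5.9 units apart; after: 10.6. That's 4.7 units further apart.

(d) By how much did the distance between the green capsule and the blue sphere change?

+2.3

The distance was about 2.8 in the first image and 5.1 in the second, so they moved 2.3 units further apart.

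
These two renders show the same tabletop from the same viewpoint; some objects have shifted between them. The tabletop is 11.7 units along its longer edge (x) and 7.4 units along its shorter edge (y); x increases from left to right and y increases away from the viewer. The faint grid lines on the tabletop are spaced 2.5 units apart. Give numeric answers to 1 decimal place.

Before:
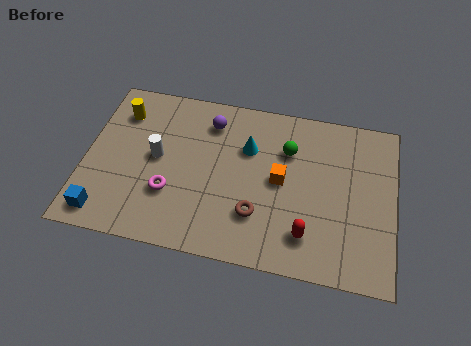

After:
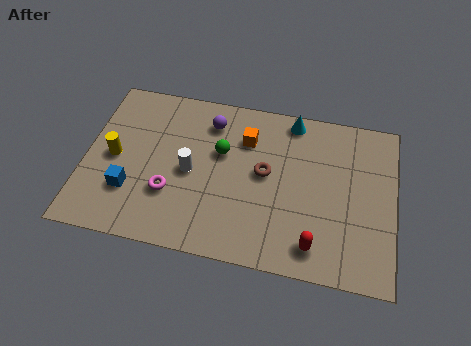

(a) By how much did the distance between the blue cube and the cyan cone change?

+0.8

Before: roughly 6.6 units apart; after: 7.4. That's 0.8 units further apart.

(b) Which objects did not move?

the purple sphere and the magenta torus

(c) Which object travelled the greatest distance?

the green sphere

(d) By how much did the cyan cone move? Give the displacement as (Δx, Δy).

(1.6, 1.6)

From the two frames, the cyan cone sits at roughly (6.1, 5.0) before and (7.7, 6.6) after.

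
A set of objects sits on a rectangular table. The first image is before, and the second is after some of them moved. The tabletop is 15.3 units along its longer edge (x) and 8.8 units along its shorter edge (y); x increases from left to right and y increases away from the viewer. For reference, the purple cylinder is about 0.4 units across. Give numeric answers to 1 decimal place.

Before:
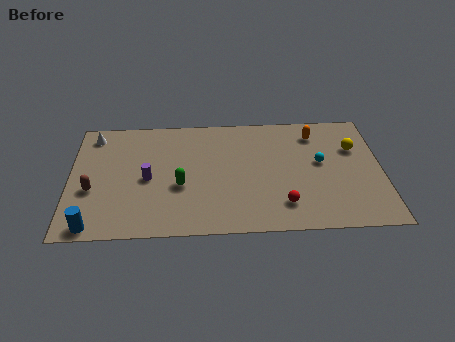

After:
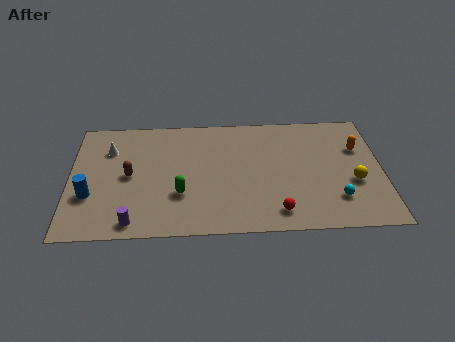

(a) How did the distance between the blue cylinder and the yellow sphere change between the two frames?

-0.9

Before: roughly 13.8 units apart; after: 12.9. That's 0.9 units closer together.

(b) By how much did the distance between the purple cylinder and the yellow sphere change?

+0.7

Before: roughly 10.4 units apart; after: 11.1. That's 0.7 units further apart.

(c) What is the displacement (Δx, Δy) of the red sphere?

(-0.3, -0.5)

The red sphere was at about (10.4, 1.9) and moved to about (10.1, 1.4).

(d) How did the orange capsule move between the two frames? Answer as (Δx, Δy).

(2.1, -1.2)

From the two frames, the orange capsule sits at roughly (12.1, 7.1) before and (14.2, 5.9) after.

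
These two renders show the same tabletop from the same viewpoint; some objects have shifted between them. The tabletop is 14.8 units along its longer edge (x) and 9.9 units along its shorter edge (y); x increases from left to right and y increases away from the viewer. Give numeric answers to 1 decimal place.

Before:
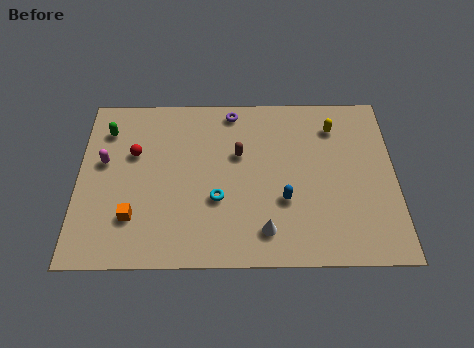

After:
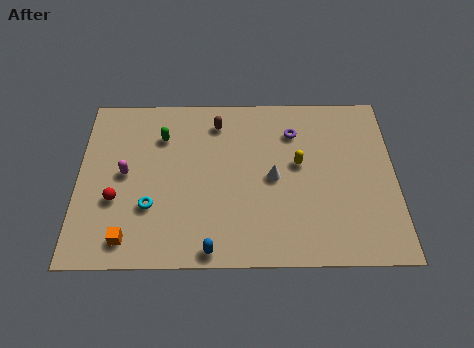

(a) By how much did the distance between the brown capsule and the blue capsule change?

+3.9

They were about 3.4 units apart before and 7.3 after — 3.9 units further apart.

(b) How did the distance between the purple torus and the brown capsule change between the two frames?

+1.0

The distance was about 2.6 in the first image and 3.6 in the second, so they moved 1.0 units further apart.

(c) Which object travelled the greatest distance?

the blue capsule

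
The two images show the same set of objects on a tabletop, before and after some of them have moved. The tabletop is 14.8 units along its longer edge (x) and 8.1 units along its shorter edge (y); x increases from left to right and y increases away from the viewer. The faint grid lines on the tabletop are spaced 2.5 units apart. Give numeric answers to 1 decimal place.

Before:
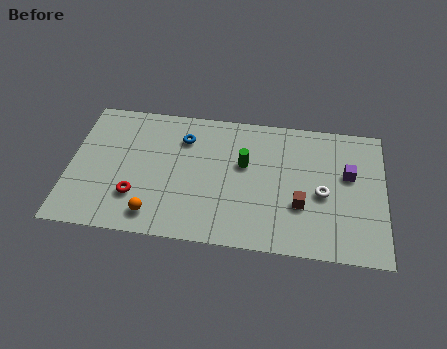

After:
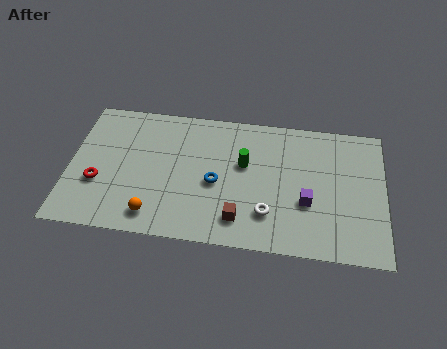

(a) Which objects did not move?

the orange sphere and the green cylinder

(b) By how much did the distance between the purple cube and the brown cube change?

+0.4

They were about 3.0 units apart before and 3.4 after — 0.4 units further apart.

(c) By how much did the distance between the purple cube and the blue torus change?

-3.6

Before: roughly 7.9 units apart; after: 4.3. That's 3.6 units closer together.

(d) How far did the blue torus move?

3.0

The blue torus was near (5.3, 6.1) before and (6.9, 3.6) after, so it travelled √(1.6² + 2.5²) ≈ 3.0 units.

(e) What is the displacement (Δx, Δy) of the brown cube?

(-2.8, -1.2)

From the two frames, the brown cube sits at roughly (10.9, 2.8) before and (8.1, 1.6) after.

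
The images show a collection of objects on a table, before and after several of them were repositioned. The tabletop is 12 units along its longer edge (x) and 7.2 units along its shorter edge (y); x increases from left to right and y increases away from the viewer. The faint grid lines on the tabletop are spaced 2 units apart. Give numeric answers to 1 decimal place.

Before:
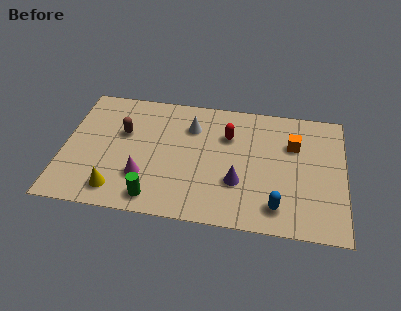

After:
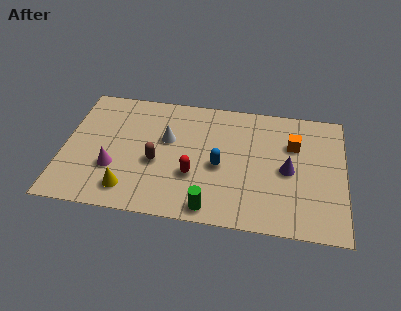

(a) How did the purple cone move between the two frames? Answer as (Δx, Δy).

(2.1, 1.0)

The purple cone was at about (7.5, 2.4) and moved to about (9.6, 3.4).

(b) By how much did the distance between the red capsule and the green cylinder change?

-3.1

They were about 5.0 units apart before and 1.9 after — 3.1 units closer together.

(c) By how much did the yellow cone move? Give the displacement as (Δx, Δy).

(0.5, 0.1)

The yellow cone was at about (2.4, 1.2) and moved to about (2.9, 1.3).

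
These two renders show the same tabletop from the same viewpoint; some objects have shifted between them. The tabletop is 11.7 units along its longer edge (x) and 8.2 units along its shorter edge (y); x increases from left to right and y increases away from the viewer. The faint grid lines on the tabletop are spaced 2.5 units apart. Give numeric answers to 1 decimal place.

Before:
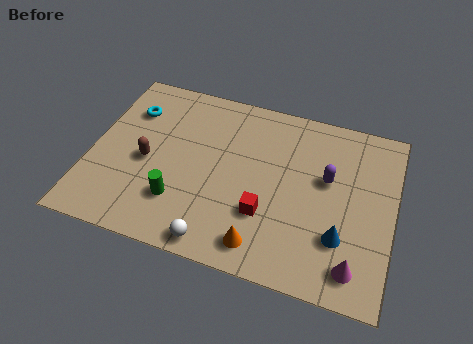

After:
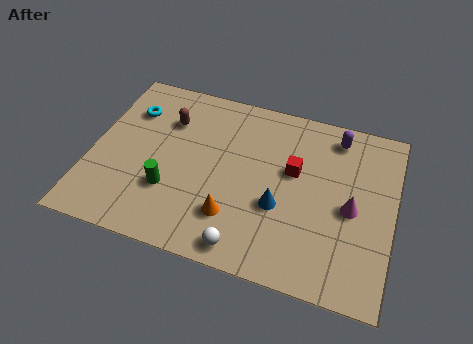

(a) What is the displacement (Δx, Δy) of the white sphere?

(1.1, 0.1)

The white sphere was at about (5.2, 0.8) and moved to about (6.3, 0.9).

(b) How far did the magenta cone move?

2.5

From (10.4, 1.3) to (10.1, 3.8), the magenta cone covered √(0.3² + 2.5²) ≈ 2.5 units.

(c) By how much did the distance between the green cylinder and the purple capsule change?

+1.4

They were about 6.1 units apart before and 7.5 after — 1.4 units further apart.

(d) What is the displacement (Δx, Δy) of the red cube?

(0.9, 2.3)

The red cube was at about (6.9, 2.6) and moved to about (7.8, 4.9).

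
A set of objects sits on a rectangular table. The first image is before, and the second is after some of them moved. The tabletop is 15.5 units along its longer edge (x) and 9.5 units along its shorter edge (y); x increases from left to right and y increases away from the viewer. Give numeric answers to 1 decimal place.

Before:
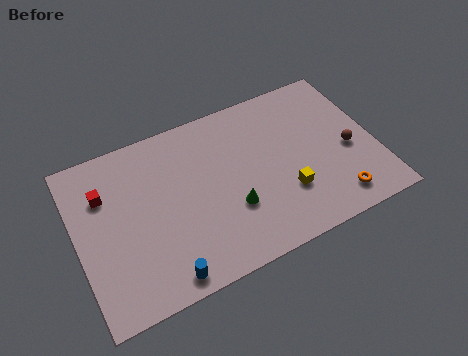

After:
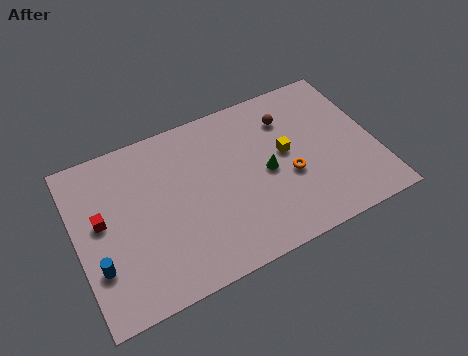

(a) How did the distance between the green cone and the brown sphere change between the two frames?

-3.3

The distance was about 6.4 in the first image and 3.1 in the second, so they moved 3.3 units closer together.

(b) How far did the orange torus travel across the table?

3.1

From (13.0, 1.5) to (10.9, 3.8), the orange torus covered √(2.1² + 2.3²) ≈ 3.1 units.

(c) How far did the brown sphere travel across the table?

4.2

From (14.1, 4.1) to (11.3, 7.2), the brown sphere covered √(2.8² + 3.1²) ≈ 4.2 units.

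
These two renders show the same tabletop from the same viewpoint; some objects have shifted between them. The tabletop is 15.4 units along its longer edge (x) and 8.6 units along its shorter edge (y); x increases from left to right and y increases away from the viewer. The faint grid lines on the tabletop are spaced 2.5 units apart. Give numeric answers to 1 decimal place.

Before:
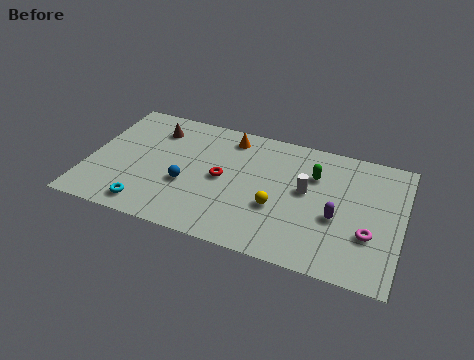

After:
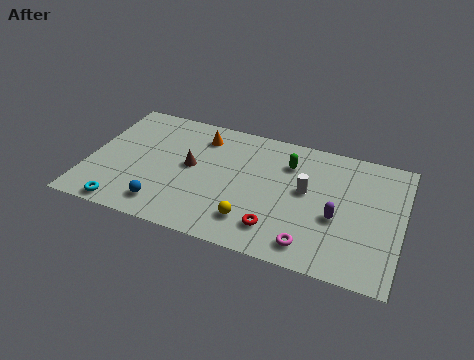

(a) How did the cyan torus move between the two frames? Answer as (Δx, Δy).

(-1.1, -0.4)

The cyan torus was at about (3.2, 1.2) and moved to about (2.1, 0.8).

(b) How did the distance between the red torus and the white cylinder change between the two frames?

-0.9

The distance was about 4.1 in the first image and 3.2 in the second, so they moved 0.9 units closer together.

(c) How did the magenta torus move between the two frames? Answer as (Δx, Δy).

(-2.7, -1.6)

The magenta torus started near (13.9, 2.9) and ended near (11.2, 1.3).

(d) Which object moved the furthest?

the red torus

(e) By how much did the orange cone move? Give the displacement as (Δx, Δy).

(-1.4, -0.4)

The orange cone was at about (6.7, 7.3) and moved to about (5.3, 6.9).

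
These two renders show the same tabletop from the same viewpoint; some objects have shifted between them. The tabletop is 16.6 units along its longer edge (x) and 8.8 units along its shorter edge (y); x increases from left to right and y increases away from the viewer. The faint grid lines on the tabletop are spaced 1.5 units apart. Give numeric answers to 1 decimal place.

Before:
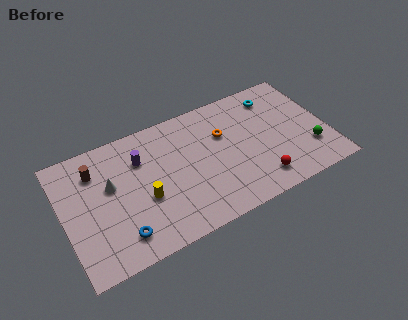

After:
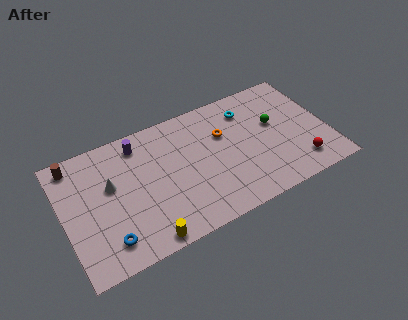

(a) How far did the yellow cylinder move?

2.7

The yellow cylinder was near (4.9, 3.5) before and (4.6, 0.8) after, so it travelled √(0.3² + 2.7²) ≈ 2.7 units.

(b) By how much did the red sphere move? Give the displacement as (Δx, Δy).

(2.6, 0.1)

The red sphere started near (11.9, 1.6) and ended near (14.5, 1.7).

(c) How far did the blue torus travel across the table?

0.8

From (3.2, 1.7) to (2.4, 1.7), the blue torus covered √(0.8² + 0.0²) ≈ 0.8 units.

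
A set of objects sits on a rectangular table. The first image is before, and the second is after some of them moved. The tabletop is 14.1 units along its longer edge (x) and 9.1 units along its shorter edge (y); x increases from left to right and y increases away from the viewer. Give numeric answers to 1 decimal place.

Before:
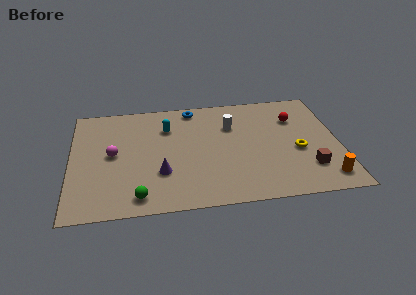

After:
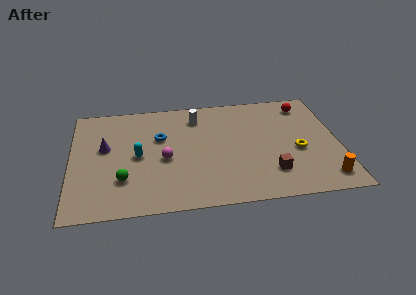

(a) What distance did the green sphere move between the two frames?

1.6

From (3.5, 1.2) to (2.7, 2.6), the green sphere covered √(0.8² + 1.4²) ≈ 1.6 units.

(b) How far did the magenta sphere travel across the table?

2.8

From (2.2, 4.7) to (4.9, 4.0), the magenta sphere covered √(2.7² + 0.7²) ≈ 2.8 units.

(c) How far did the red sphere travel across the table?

1.3

From (11.9, 6.5) to (12.5, 7.6), the red sphere covered √(0.6² + 1.1²) ≈ 1.3 units.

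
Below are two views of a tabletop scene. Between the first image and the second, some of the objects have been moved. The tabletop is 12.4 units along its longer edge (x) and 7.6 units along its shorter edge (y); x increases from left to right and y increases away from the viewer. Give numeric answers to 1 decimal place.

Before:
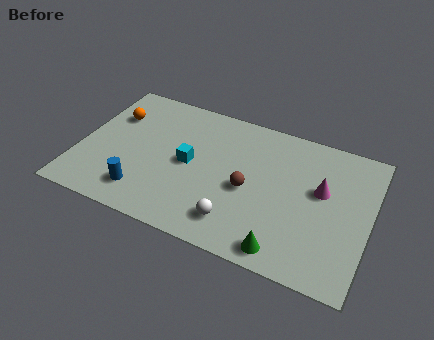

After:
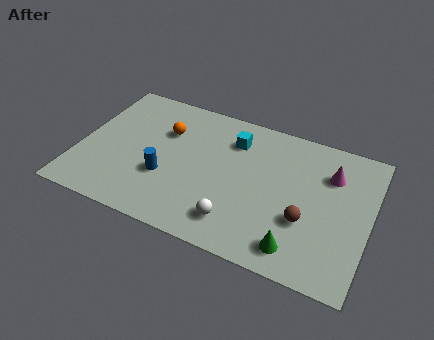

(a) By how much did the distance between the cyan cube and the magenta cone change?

-1.4

The distance was about 5.6 in the first image and 4.2 in the second, so they moved 1.4 units closer together.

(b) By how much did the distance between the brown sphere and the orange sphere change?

+0.4

The distance was about 6.4 in the first image and 6.8 in the second, so they moved 0.4 units further apart.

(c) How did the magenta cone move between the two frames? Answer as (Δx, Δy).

(0.3, 1.0)

The magenta cone was at about (10.3, 4.5) and moved to about (10.6, 5.5).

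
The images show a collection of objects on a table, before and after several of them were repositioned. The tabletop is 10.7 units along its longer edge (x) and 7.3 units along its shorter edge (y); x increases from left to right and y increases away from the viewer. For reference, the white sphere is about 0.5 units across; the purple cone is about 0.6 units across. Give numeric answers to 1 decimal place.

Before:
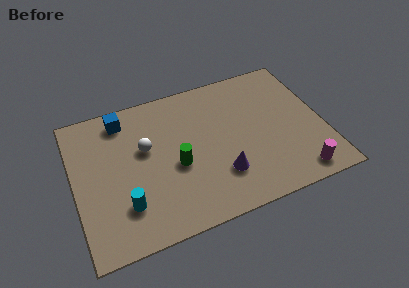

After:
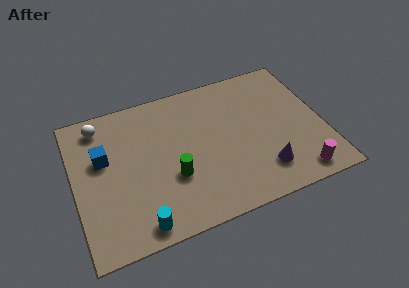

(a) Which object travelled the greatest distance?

the white sphere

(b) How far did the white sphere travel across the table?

2.5

The white sphere moved from about (3.1, 4.4) to (1.3, 6.2), a distance of √(1.8² + 1.8²) ≈ 2.5.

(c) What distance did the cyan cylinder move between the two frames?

1.2

From (2.0, 1.9) to (2.5, 0.8), the cyan cylinder covered √(0.5² + 1.1²) ≈ 1.2 units.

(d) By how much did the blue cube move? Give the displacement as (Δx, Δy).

(-1.0, -1.7)

The blue cube started near (2.3, 6.2) and ended near (1.3, 4.5).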